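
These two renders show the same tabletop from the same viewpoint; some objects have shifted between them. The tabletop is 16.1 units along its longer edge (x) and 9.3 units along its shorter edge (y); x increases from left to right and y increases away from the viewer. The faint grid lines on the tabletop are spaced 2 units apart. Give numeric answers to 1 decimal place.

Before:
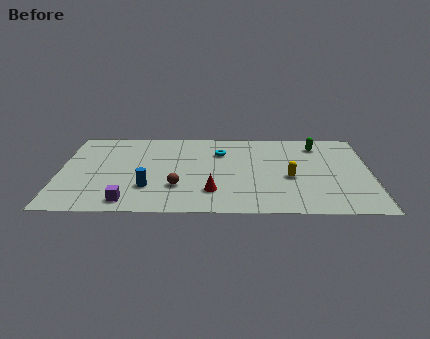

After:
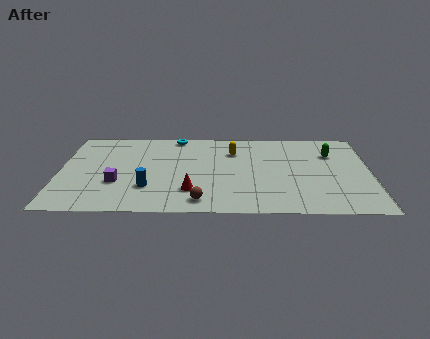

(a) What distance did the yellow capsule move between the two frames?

4.1

The yellow capsule moved from about (11.9, 3.9) to (9.0, 6.8), a distance of √(2.9² + 2.9²) ≈ 4.1.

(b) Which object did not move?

the blue cylinder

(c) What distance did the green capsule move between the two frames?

1.2

The green capsule moved from about (13.4, 7.6) to (14.1, 6.6), a distance of √(0.7² + 1.0²) ≈ 1.2.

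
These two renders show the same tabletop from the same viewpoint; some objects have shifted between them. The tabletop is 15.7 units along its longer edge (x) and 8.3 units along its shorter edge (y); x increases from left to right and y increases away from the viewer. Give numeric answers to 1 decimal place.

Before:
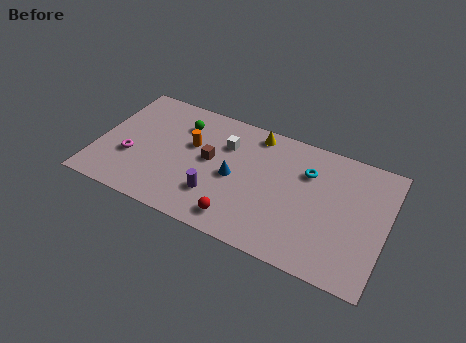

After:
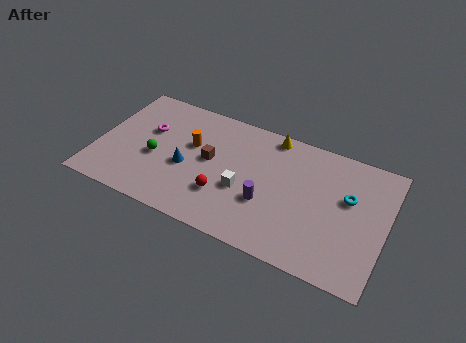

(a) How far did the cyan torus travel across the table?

2.4

The cyan torus was near (11.3, 5.9) before and (13.6, 5.1) after, so it travelled √(2.3² + 0.8²) ≈ 2.4 units.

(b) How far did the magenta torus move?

2.3

From (1.9, 3.0) to (2.6, 5.2), the magenta torus covered √(0.7² + 2.2²) ≈ 2.3 units.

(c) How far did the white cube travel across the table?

2.9

The white cube moved from about (6.8, 5.9) to (8.1, 3.3), a distance of √(1.3² + 2.6²) ≈ 2.9.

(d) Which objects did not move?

the orange cylinder and the brown cube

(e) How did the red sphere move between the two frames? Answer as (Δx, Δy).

(-1.0, 1.2)

From the two frames, the red sphere sits at roughly (8.1, 1.3) before and (7.1, 2.5) after.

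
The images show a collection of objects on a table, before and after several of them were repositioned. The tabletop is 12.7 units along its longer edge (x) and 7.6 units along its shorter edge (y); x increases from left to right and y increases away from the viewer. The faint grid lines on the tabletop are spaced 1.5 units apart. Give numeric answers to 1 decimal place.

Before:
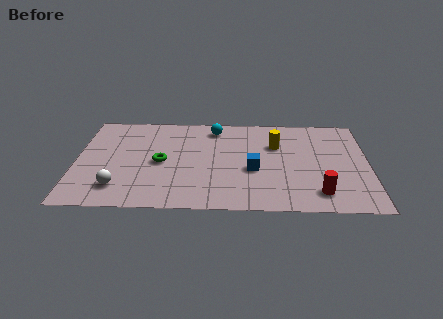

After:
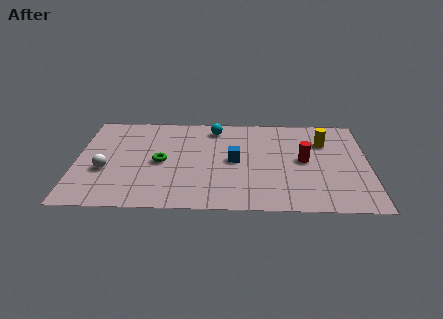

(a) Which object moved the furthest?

the red cylinder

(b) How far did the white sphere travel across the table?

1.4

The white sphere moved from about (1.9, 1.6) to (1.3, 2.9), a distance of √(0.6² + 1.3²) ≈ 1.4.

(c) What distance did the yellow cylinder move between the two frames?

2.1

From (8.7, 5.1) to (10.8, 5.4), the yellow cylinder covered √(2.1² + 0.3²) ≈ 2.1 units.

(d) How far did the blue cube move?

1.1

The blue cube was near (7.7, 3.1) before and (6.9, 3.8) after, so it travelled √(0.8² + 0.7²) ≈ 1.1 units.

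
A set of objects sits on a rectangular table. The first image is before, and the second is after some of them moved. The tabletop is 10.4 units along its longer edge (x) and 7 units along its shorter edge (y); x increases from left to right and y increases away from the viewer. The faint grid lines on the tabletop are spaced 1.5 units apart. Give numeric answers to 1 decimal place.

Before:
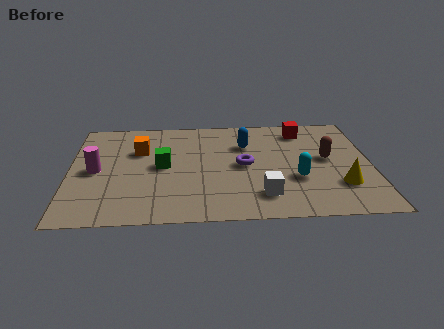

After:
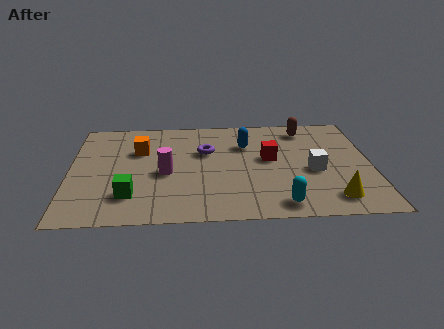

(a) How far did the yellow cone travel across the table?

0.9

The yellow cone moved from about (9.3, 2.0) to (9.0, 1.2), a distance of √(0.3² + 0.8²) ≈ 0.9.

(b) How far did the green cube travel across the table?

2.2

The green cube was near (3.2, 3.6) before and (2.1, 1.7) after, so it travelled √(1.1² + 1.9²) ≈ 2.2 units.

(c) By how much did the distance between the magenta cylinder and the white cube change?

-0.9

They were about 6.0 units apart before and 5.1 after — 0.9 units closer together.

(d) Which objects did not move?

the blue capsule and the orange cube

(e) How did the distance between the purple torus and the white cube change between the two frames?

+1.9

Before: roughly 2.1 units apart; after: 4.0. That's 1.9 units further apart.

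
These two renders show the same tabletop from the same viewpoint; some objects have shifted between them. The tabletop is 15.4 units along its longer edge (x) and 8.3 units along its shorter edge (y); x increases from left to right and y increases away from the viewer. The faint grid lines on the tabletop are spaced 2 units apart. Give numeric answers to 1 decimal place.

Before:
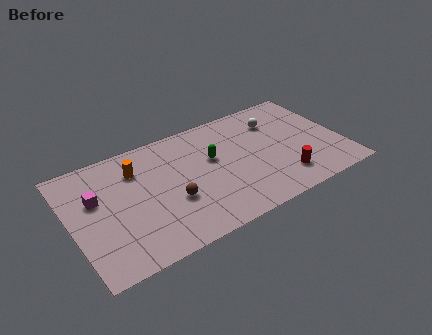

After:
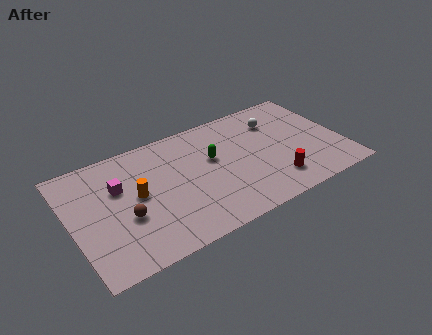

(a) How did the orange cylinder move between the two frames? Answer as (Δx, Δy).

(-0.2, -1.8)

The orange cylinder started near (3.9, 6.2) and ended near (3.7, 4.4).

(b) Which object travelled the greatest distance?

the brown sphere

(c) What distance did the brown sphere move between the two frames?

2.6

From (5.5, 3.1) to (2.9, 3.2), the brown sphere covered √(2.6² + 0.1²) ≈ 2.6 units.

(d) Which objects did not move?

the white sphere and the green capsule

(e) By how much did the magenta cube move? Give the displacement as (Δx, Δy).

(1.3, 0.2)

From the two frames, the magenta cube sits at roughly (1.5, 5.2) before and (2.8, 5.4) after.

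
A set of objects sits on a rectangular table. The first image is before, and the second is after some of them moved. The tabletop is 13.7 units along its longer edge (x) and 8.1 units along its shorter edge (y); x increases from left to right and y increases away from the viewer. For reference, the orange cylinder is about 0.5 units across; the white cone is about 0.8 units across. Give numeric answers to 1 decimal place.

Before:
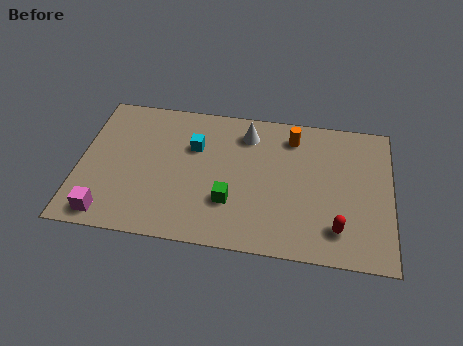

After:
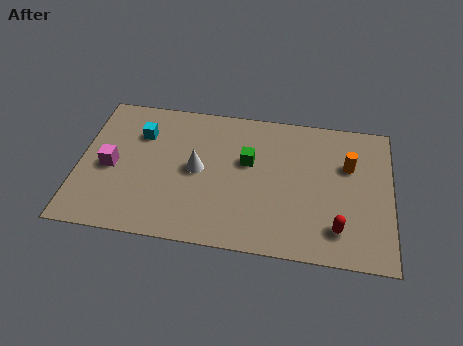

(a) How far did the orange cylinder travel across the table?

2.8

The orange cylinder moved from about (9.3, 6.6) to (11.8, 5.3), a distance of √(2.5² + 1.3²) ≈ 2.8.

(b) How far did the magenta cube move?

2.7

The magenta cube was near (1.4, 1.0) before and (1.4, 3.7) after, so it travelled √(0.0² + 2.7²) ≈ 2.7 units.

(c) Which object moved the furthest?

the white cone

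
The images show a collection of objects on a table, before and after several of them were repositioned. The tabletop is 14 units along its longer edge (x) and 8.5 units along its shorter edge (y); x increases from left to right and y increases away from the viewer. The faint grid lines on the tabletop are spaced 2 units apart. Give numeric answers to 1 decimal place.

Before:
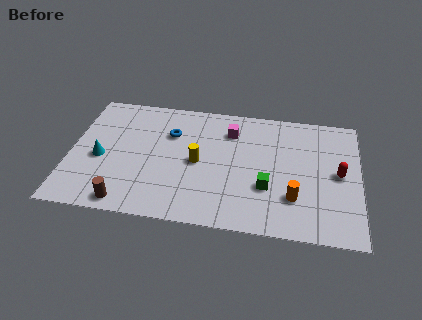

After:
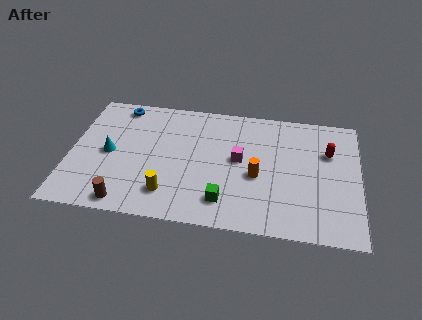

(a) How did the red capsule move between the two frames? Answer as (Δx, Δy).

(-0.5, 1.4)

The red capsule started near (13.0, 4.3) and ended near (12.5, 5.7).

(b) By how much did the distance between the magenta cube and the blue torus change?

+3.7

The distance was about 3.0 in the first image and 6.7 in the second, so they moved 3.7 units further apart.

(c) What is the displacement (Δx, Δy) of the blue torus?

(-2.6, 1.6)

The blue torus was at about (4.8, 5.9) and moved to about (2.2, 7.5).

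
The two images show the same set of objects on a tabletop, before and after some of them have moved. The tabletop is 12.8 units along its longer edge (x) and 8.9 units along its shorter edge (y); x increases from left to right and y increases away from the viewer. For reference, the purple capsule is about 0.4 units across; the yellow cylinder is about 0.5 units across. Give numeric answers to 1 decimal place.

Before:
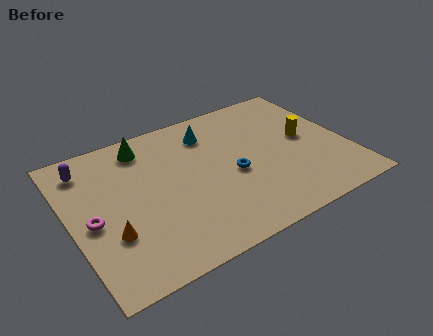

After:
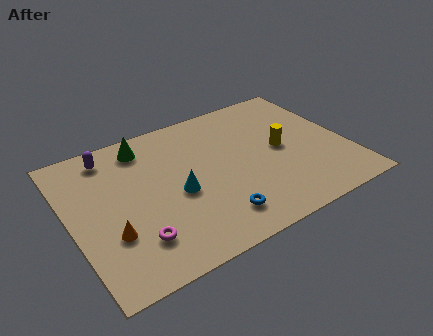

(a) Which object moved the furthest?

the cyan cone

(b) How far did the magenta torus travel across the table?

2.5

From (0.9, 4.0) to (2.6, 2.1), the magenta torus covered √(1.7² + 1.9²) ≈ 2.5 units.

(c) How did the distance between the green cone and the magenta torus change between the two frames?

+1.0

They were about 4.5 units apart before and 5.5 after — 1.0 units further apart.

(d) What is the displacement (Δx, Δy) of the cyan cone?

(-2.0, -3.1)

From the two frames, the cyan cone sits at roughly (6.8, 7.0) before and (4.8, 3.9) after.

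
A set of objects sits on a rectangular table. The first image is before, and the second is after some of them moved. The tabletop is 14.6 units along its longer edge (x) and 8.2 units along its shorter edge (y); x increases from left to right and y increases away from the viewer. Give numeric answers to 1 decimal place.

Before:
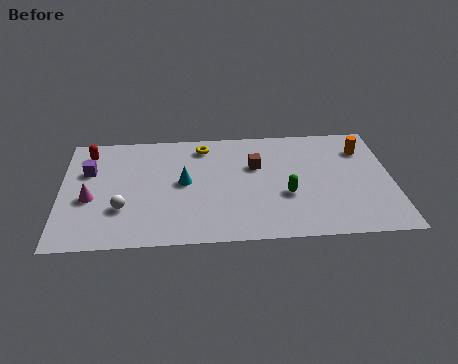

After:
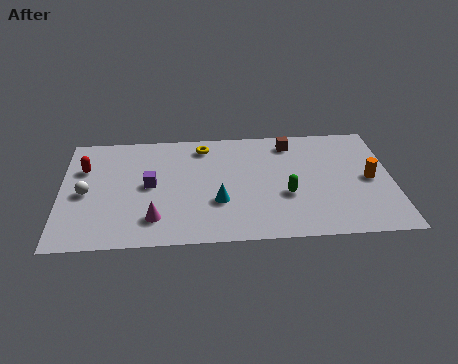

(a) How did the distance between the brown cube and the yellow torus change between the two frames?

+1.1

Before: roughly 2.8 units apart; after: 3.9. That's 1.1 units further apart.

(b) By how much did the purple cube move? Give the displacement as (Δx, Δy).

(2.7, -1.2)

The purple cube was at about (1.2, 5.4) and moved to about (3.9, 4.2).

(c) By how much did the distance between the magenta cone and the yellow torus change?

-0.5

Before: roughly 6.1 units apart; after: 5.6. That's 0.5 units closer together.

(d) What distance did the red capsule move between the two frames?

1.1

The red capsule moved from about (1.2, 6.7) to (1.0, 5.6), a distance of √(0.2² + 1.1²) ≈ 1.1.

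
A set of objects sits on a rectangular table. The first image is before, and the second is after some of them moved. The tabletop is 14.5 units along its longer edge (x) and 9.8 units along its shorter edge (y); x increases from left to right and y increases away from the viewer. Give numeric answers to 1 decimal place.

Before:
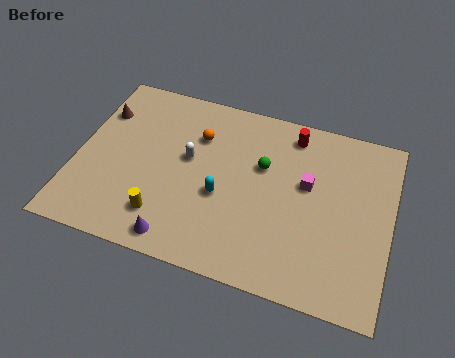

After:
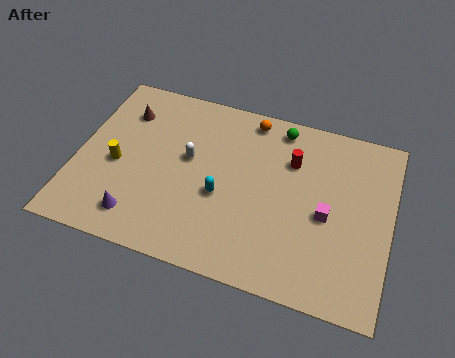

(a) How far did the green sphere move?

2.5

The green sphere moved from about (8.5, 6.2) to (9.1, 8.6), a distance of √(0.6² + 2.4²) ≈ 2.5.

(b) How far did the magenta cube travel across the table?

1.7

From (10.6, 5.8) to (11.6, 4.4), the magenta cube covered √(1.0² + 1.4²) ≈ 1.7 units.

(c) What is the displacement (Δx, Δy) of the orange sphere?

(2.3, 1.7)

The orange sphere was at about (5.4, 7.0) and moved to about (7.7, 8.7).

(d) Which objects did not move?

the white capsule and the cyan capsule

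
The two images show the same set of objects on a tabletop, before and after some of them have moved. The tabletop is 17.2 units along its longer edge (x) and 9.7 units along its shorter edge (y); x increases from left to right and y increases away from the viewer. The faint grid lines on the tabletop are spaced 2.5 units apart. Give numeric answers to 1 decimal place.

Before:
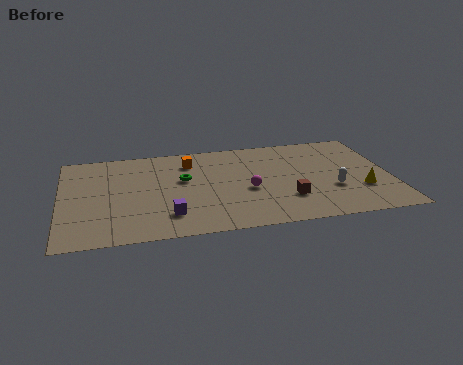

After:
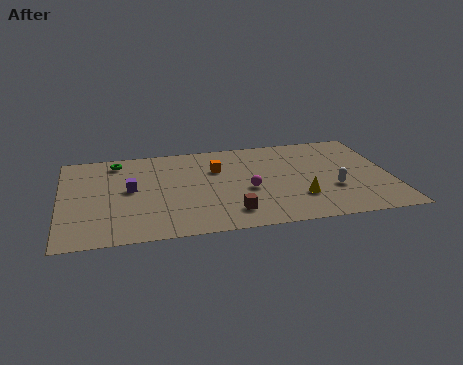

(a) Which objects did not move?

the white capsule and the magenta sphere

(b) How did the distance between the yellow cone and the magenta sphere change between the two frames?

-3.1

The distance was about 6.0 in the first image and 2.9 in the second, so they moved 3.1 units closer together.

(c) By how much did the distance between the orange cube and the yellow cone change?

-4.3

The distance was about 9.9 in the first image and 5.6 in the second, so they moved 4.3 units closer together.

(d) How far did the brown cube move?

3.1

The brown cube was near (11.7, 2.8) before and (8.7, 1.9) after, so it travelled √(3.0² + 0.9²) ≈ 3.1 units.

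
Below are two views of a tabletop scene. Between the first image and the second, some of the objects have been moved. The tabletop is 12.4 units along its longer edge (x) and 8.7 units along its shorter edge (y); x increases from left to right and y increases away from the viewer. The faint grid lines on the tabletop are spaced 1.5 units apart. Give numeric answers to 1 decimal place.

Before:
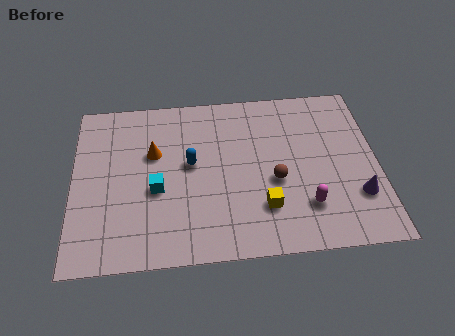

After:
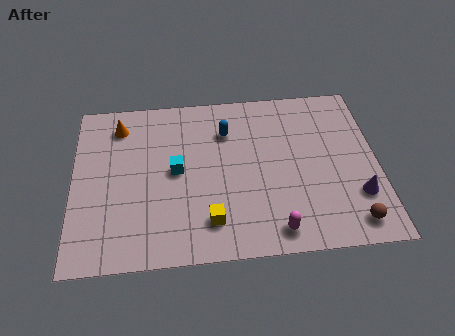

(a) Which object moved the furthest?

the brown sphere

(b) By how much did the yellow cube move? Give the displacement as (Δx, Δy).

(-2.2, -0.5)

The yellow cube started near (7.7, 2.3) and ended near (5.5, 1.8).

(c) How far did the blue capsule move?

2.2

The blue capsule moved from about (4.8, 4.8) to (6.3, 6.4), a distance of √(1.5² + 1.6²) ≈ 2.2.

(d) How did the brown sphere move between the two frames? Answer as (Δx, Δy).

(3.0, -2.4)

The brown sphere started near (8.2, 3.6) and ended near (11.2, 1.2).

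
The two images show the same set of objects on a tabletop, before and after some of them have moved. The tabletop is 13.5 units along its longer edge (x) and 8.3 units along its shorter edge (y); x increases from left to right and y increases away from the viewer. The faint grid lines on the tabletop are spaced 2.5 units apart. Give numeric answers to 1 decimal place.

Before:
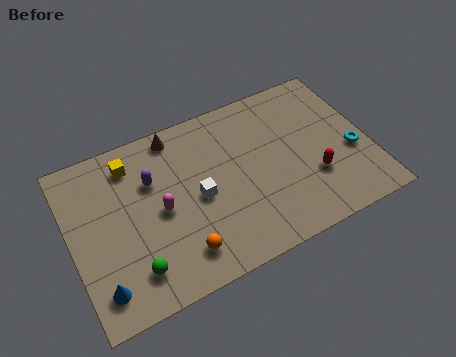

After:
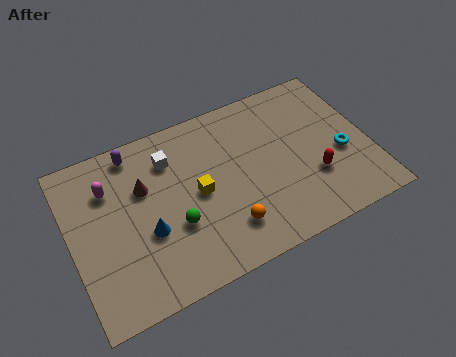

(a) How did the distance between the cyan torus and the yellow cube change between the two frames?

-3.8

Before: roughly 10.3 units apart; after: 6.5. That's 3.8 units closer together.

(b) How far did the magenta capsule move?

2.9

The magenta capsule moved from about (4.0, 4.0) to (1.9, 6.0), a distance of √(2.1² + 2.0²) ≈ 2.9.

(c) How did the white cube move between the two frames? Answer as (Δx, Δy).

(-1.0, 2.4)

The white cube started near (5.7, 3.9) and ended near (4.7, 6.3).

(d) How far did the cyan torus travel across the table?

0.5

The cyan torus was near (12.7, 3.3) before and (12.2, 3.4) after, so it travelled √(0.5² + 0.1²) ≈ 0.5 units.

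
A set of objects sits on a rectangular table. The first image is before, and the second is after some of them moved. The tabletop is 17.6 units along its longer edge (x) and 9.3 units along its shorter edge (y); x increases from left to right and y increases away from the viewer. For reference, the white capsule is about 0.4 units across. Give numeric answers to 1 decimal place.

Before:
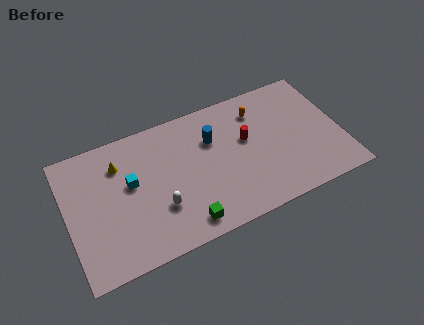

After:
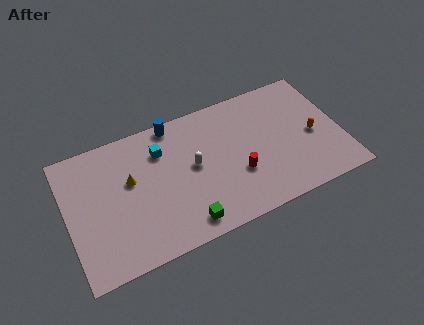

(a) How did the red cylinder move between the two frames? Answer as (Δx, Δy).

(-0.8, -2.2)

The red cylinder was at about (11.6, 5.5) and moved to about (10.8, 3.3).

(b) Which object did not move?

the green cube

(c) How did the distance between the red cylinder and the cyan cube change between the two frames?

-1.7

They were about 7.5 units apart before and 5.8 after — 1.7 units closer together.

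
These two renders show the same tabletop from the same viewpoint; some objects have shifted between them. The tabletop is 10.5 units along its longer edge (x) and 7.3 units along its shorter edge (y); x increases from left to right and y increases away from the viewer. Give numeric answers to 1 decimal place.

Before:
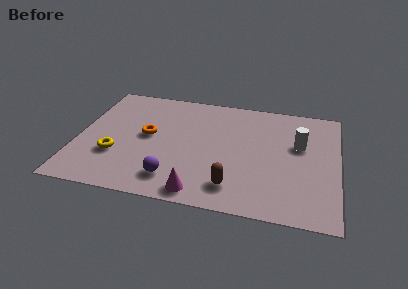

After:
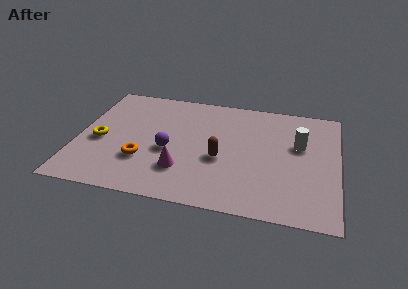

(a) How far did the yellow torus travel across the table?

1.1

The yellow torus moved from about (1.6, 2.4) to (0.9, 3.2), a distance of √(0.7² + 0.8²) ≈ 1.1.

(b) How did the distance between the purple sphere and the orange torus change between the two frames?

-1.5

They were about 2.8 units apart before and 1.3 after — 1.5 units closer together.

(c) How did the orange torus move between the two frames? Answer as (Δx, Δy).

(-0.1, -1.6)

The orange torus was at about (2.8, 3.9) and moved to about (2.7, 2.3).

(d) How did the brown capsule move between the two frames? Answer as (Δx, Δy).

(-0.6, 1.6)

The brown capsule was at about (6.4, 1.4) and moved to about (5.8, 3.0).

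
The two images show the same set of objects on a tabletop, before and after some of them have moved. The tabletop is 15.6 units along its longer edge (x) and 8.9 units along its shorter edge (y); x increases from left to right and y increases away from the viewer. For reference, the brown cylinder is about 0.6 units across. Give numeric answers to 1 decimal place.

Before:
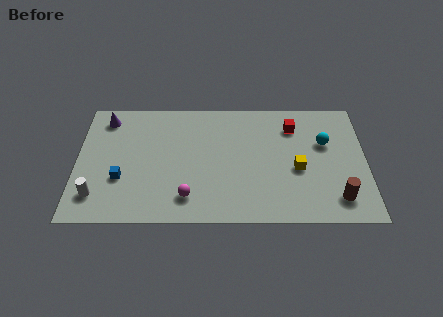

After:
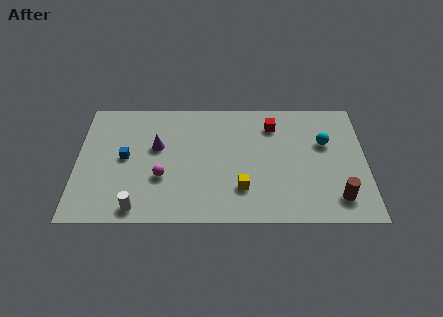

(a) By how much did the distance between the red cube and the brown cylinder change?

+0.6

Before: roughly 5.7 units apart; after: 6.3. That's 0.6 units further apart.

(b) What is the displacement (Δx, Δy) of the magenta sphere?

(-1.4, 1.4)

From the two frames, the magenta sphere sits at roughly (6.0, 1.8) before and (4.6, 3.2) after.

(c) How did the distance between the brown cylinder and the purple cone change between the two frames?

-3.4

They were about 13.8 units apart before and 10.4 after — 3.4 units closer together.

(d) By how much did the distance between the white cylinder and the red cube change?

-2.3

Before: roughly 11.7 units apart; after: 9.4. That's 2.3 units closer together.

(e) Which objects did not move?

the brown cylinder and the cyan sphere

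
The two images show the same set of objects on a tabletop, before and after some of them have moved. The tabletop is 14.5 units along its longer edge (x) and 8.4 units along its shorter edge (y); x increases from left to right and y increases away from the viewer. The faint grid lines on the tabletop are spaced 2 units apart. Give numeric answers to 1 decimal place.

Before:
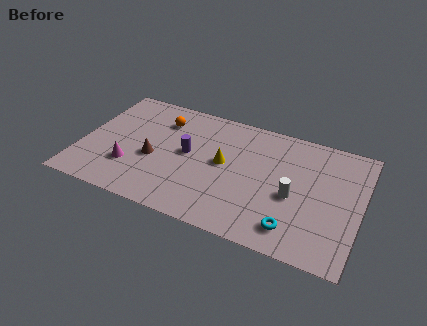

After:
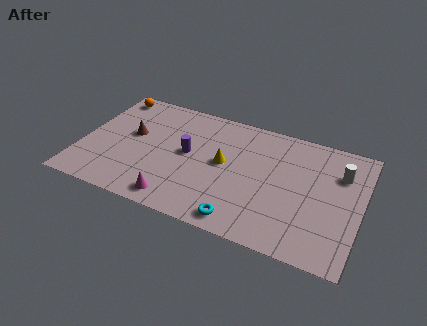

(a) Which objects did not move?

the yellow cone and the purple cylinder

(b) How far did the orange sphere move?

3.1

The orange sphere moved from about (3.9, 6.4) to (1.0, 7.4), a distance of √(2.9² + 1.0²) ≈ 3.1.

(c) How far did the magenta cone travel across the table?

3.0

The magenta cone moved from about (2.7, 2.5) to (5.3, 1.1), a distance of √(2.6² + 1.4²) ≈ 3.0.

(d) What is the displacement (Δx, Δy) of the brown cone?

(-1.3, 1.3)

From the two frames, the brown cone sits at roughly (3.8, 3.5) before and (2.5, 4.8) after.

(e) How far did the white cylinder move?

3.3

The white cylinder was near (11.1, 3.6) before and (13.3, 6.0) after, so it travelled √(2.2² + 2.4²) ≈ 3.3 units.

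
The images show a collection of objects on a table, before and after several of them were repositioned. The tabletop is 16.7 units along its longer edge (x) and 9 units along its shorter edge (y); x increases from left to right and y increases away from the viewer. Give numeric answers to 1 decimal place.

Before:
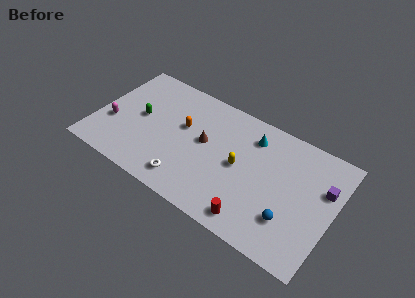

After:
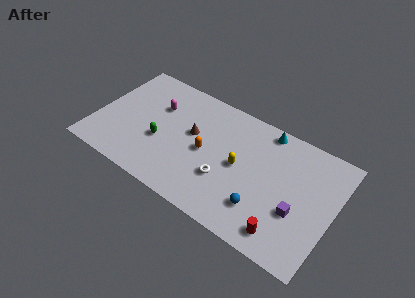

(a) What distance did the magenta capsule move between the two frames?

4.0

From (1.2, 3.3) to (4.0, 6.1), the magenta capsule covered √(2.8² + 2.8²) ≈ 4.0 units.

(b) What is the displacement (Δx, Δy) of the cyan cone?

(0.8, 1.0)

The cyan cone started near (10.7, 7.1) and ended near (11.5, 8.1).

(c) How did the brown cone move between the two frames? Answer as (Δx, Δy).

(-0.9, 0.2)

The brown cone was at about (7.6, 5.0) and moved to about (6.7, 5.2).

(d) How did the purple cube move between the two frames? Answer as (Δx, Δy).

(-1.5, -2.6)

The purple cube started near (15.9, 5.9) and ended near (14.4, 3.3).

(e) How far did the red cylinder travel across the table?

2.1

The red cylinder moved from about (11.7, 1.2) to (13.8, 1.4), a distance of √(2.1² + 0.2²) ≈ 2.1.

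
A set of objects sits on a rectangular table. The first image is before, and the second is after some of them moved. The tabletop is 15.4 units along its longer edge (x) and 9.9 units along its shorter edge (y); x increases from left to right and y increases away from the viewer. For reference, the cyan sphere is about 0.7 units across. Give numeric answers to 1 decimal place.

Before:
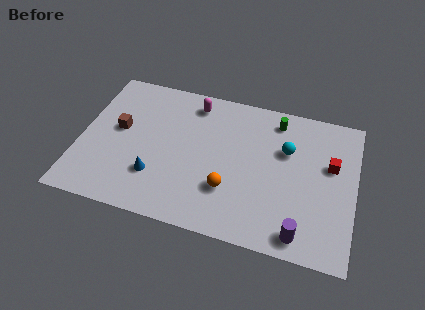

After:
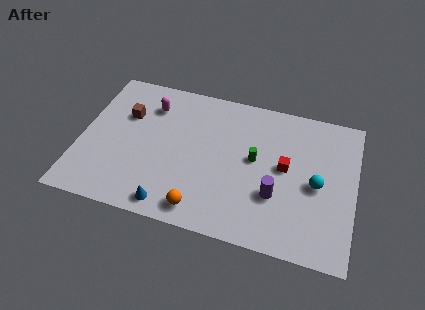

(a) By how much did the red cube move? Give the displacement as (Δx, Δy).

(-2.5, -0.8)

The red cube started near (14.0, 6.1) and ended near (11.5, 5.3).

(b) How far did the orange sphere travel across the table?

2.2

The orange sphere moved from about (8.5, 3.0) to (7.1, 1.3), a distance of √(1.4² + 1.7²) ≈ 2.2.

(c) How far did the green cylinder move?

3.2

The green cylinder was near (10.8, 8.4) before and (9.8, 5.4) after, so it travelled √(1.0² + 3.0²) ≈ 3.2 units.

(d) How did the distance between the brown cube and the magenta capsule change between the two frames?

-3.3

They were about 4.9 units apart before and 1.6 after — 3.3 units closer together.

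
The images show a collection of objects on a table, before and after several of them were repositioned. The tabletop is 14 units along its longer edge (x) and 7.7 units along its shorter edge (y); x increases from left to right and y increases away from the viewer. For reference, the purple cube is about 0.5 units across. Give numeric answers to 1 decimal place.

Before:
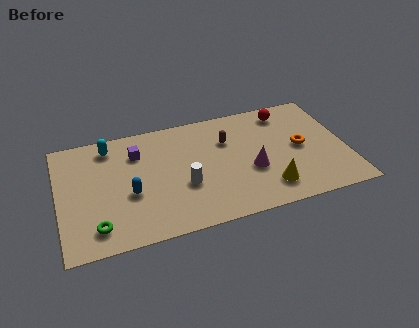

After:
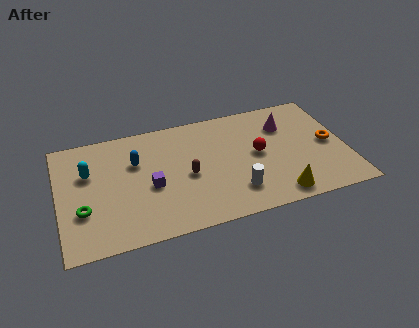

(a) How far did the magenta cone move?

3.2

The magenta cone moved from about (9.3, 3.0) to (11.2, 5.6), a distance of √(1.9² + 2.6²) ≈ 3.2.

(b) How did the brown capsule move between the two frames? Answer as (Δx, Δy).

(-2.1, -1.8)

The brown capsule started near (8.3, 5.3) and ended near (6.2, 3.5).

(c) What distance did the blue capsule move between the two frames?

2.0

The blue capsule moved from about (3.4, 3.1) to (3.8, 5.1), a distance of √(0.4² + 2.0²) ≈ 2.0.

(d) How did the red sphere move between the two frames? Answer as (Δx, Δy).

(-1.6, -2.5)

The red sphere started near (11.3, 6.5) and ended near (9.7, 4.0).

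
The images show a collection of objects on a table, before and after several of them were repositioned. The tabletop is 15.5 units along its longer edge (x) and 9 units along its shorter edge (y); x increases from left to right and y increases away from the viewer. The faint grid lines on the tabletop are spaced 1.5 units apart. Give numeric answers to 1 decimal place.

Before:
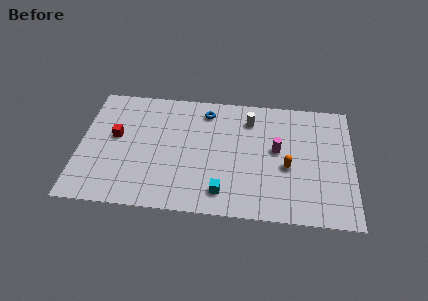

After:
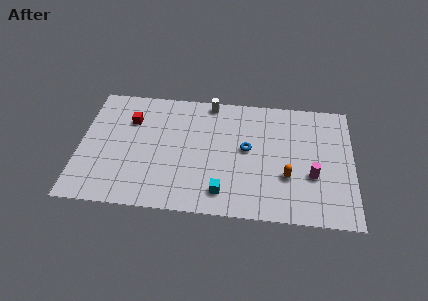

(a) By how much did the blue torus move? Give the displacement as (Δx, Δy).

(2.4, -2.6)

The blue torus started near (7.1, 7.5) and ended near (9.5, 4.9).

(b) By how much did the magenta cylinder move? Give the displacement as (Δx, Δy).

(2.0, -1.7)

From the two frames, the magenta cylinder sits at roughly (11.2, 5.0) before and (13.2, 3.3) after.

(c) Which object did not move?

the cyan cube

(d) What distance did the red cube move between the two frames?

1.5

The red cube was near (2.0, 5.1) before and (2.8, 6.4) after, so it travelled √(0.8² + 1.3²) ≈ 1.5 units.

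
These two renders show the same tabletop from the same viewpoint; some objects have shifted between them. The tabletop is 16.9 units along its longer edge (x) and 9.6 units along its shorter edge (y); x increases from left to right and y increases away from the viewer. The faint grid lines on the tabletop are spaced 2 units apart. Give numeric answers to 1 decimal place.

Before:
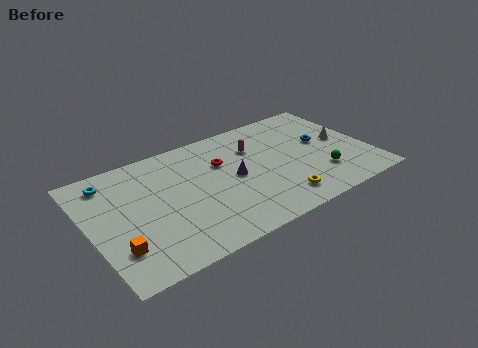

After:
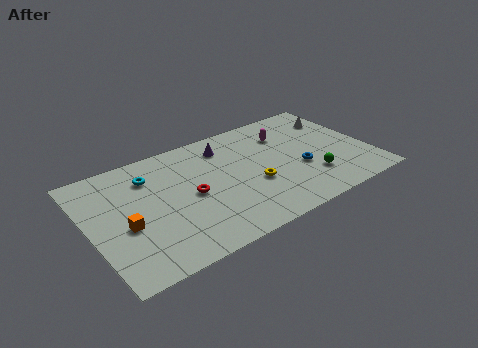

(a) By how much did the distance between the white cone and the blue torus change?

+3.3

They were about 1.3 units apart before and 4.6 after — 3.3 units further apart.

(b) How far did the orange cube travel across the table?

1.7

From (1.3, 2.5) to (2.0, 4.0), the orange cube covered √(0.7² + 1.5²) ≈ 1.7 units.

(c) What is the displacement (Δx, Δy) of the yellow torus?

(-1.2, 2.0)

The yellow torus was at about (10.9, 1.7) and moved to about (9.7, 3.7).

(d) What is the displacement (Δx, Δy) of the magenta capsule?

(2.0, 0.3)

The magenta capsule started near (10.3, 6.8) and ended near (12.3, 7.1).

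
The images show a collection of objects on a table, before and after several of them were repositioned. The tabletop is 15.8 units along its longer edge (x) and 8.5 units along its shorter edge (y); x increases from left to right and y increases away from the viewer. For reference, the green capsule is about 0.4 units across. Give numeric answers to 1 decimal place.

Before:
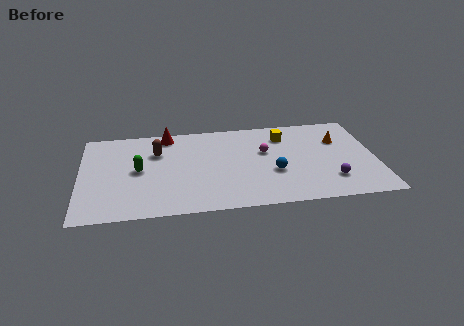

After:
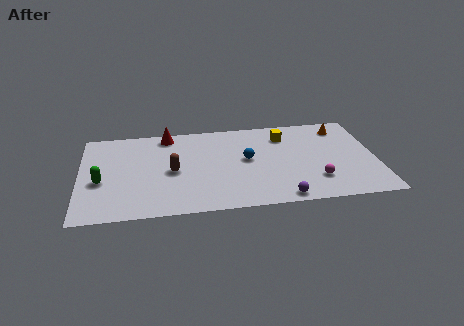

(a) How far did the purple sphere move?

3.0

The purple sphere was near (13.3, 2.1) before and (10.6, 0.8) after, so it travelled √(2.7² + 1.3²) ≈ 3.0 units.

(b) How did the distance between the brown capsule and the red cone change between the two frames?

+1.8

Before: roughly 1.7 units apart; after: 3.5. That's 1.8 units further apart.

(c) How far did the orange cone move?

1.2

The orange cone moved from about (13.9, 5.8) to (14.1, 7.0), a distance of √(0.2² + 1.2²) ≈ 1.2.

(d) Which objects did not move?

the red cone and the yellow cube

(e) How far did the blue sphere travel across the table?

2.0

From (10.3, 3.2) to (8.9, 4.6), the blue sphere covered √(1.4² + 1.4²) ≈ 2.0 units.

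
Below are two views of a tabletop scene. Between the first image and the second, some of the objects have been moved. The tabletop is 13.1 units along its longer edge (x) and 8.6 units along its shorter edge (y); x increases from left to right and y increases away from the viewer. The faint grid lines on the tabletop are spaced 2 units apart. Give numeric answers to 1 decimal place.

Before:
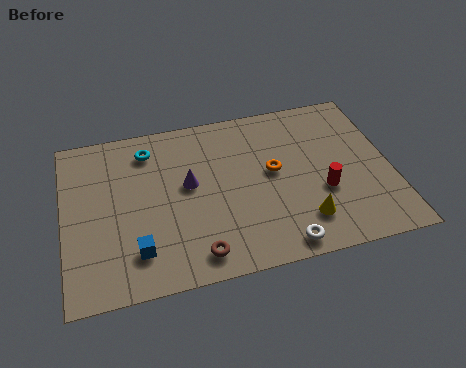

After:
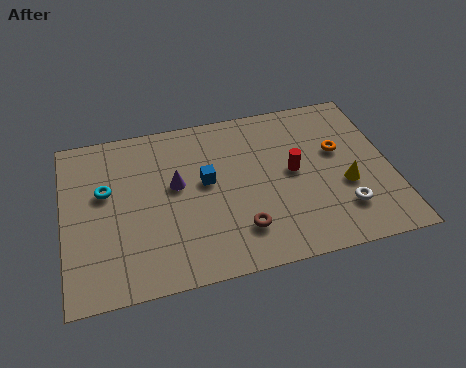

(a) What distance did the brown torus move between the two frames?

2.0

The brown torus was near (5.1, 1.2) before and (6.9, 2.0) after, so it travelled √(1.8² + 0.8²) ≈ 2.0 units.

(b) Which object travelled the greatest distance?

the blue cube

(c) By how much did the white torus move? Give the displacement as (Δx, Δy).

(2.6, 1.2)

From the two frames, the white torus sits at roughly (8.4, 0.9) before and (11.0, 2.1) after.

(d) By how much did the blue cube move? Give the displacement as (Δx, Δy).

(2.9, 2.9)

From the two frames, the blue cube sits at roughly (2.8, 1.9) before and (5.7, 4.8) after.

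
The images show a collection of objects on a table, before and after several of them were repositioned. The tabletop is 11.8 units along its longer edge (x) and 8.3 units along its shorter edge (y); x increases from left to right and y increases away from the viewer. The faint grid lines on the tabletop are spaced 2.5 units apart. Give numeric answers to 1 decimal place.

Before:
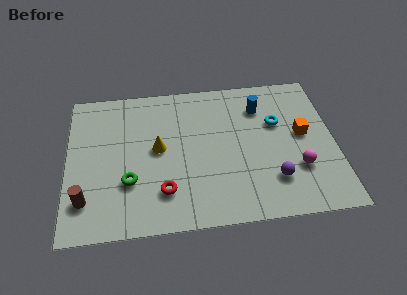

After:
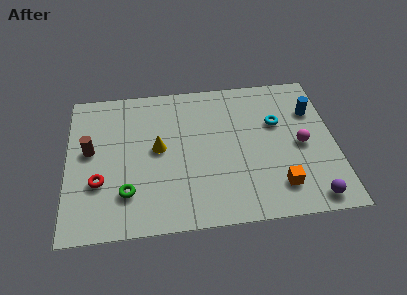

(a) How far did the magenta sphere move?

1.3

From (10.1, 2.6) to (10.3, 3.9), the magenta sphere covered √(0.2² + 1.3²) ≈ 1.3 units.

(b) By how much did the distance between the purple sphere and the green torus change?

+1.8

They were about 6.3 units apart before and 8.1 after — 1.8 units further apart.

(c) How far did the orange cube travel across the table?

3.0

From (10.4, 4.5) to (9.2, 1.7), the orange cube covered √(1.2² + 2.8²) ≈ 3.0 units.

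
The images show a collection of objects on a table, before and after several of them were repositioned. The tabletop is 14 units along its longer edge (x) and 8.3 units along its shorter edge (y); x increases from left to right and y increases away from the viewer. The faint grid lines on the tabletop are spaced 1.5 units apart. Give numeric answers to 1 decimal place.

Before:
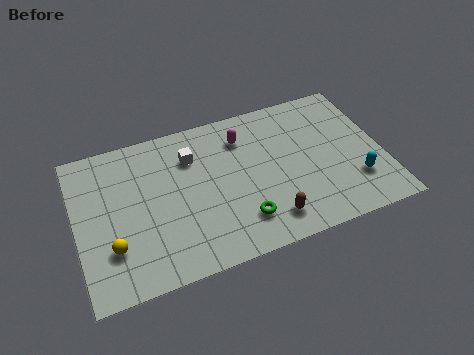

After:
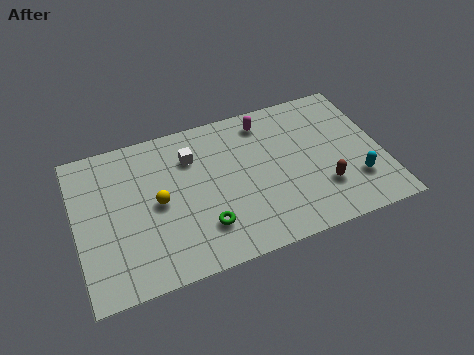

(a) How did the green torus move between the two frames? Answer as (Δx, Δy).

(-1.7, 0.2)

From the two frames, the green torus sits at roughly (7.3, 1.9) before and (5.6, 2.1) after.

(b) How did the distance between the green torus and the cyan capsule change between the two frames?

+1.7

They were about 5.3 units apart before and 7.0 after — 1.7 units further apart.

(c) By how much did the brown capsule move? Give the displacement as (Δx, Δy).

(2.6, 0.9)

The brown capsule was at about (8.5, 1.5) and moved to about (11.1, 2.4).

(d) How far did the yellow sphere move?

2.8

The yellow sphere was near (1.5, 2.4) before and (3.7, 4.1) after, so it travelled √(2.2² + 1.7²) ≈ 2.8 units.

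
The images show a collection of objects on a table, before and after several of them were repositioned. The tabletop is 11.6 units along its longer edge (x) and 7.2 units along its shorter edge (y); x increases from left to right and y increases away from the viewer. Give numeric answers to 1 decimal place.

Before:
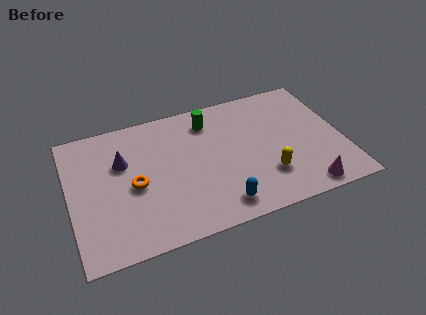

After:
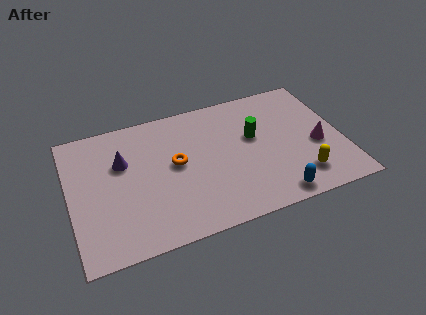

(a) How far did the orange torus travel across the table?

1.9

The orange torus was near (2.7, 3.3) before and (4.5, 3.9) after, so it travelled √(1.8² + 0.6²) ≈ 1.9 units.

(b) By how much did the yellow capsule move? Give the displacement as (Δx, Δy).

(1.4, -0.5)

The yellow capsule started near (8.2, 2.0) and ended near (9.6, 1.5).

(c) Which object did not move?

the purple cone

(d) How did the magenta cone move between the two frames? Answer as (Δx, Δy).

(0.8, 2.2)

The magenta cone started near (9.7, 0.8) and ended near (10.5, 3.0).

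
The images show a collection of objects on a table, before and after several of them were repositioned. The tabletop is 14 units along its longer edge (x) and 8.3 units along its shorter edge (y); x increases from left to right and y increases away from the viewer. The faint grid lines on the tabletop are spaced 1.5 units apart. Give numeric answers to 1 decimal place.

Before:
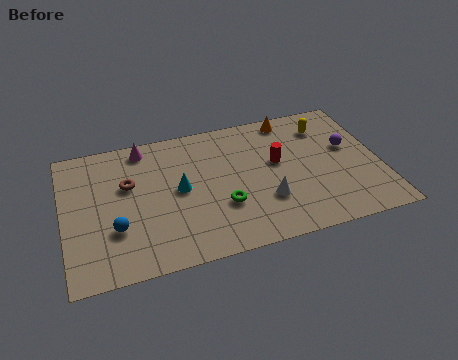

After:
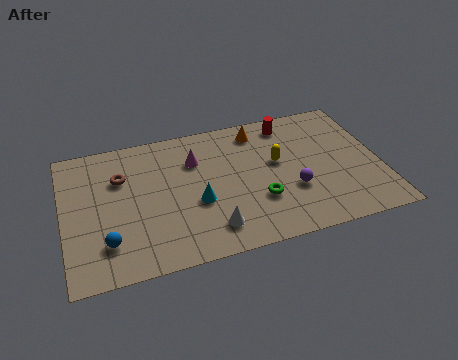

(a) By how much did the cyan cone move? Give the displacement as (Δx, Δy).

(0.7, -1.0)

The cyan cone started near (5.1, 4.3) and ended near (5.8, 3.3).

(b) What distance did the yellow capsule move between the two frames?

2.9

The yellow capsule moved from about (11.8, 6.5) to (9.5, 4.8), a distance of √(2.3² + 1.7²) ≈ 2.9.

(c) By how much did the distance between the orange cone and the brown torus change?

-1.4

The distance was about 7.7 in the first image and 6.3 in the second, so they moved 1.4 units closer together.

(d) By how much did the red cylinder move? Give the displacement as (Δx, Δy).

(0.7, 2.3)

The red cylinder was at about (9.5, 4.8) and moved to about (10.2, 7.1).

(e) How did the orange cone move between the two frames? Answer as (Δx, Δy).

(-1.5, -0.4)

From the two frames, the orange cone sits at roughly (10.3, 7.4) before and (8.8, 7.0) after.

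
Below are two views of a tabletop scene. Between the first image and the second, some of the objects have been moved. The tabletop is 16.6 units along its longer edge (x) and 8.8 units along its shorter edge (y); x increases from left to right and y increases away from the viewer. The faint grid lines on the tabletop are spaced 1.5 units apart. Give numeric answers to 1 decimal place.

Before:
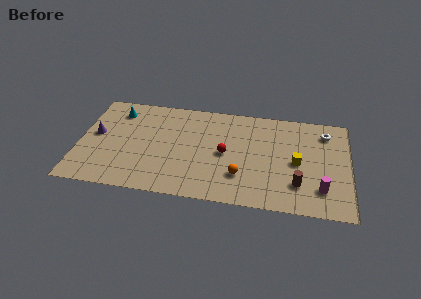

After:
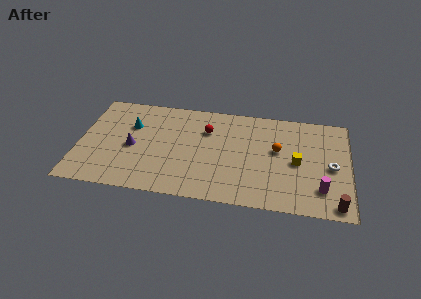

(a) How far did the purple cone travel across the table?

2.4

From (1.0, 4.8) to (3.3, 4.0), the purple cone covered √(2.3² + 0.8²) ≈ 2.4 units.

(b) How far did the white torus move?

3.0

The white torus was near (15.1, 7.1) before and (15.5, 4.1) after, so it travelled √(0.4² + 3.0²) ≈ 3.0 units.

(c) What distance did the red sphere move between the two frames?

2.2

From (9.0, 4.3) to (7.8, 6.2), the red sphere covered √(1.2² + 1.9²) ≈ 2.2 units.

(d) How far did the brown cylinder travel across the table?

2.7

The brown cylinder moved from about (13.5, 2.3) to (15.8, 0.9), a distance of √(2.3² + 1.4²) ≈ 2.7.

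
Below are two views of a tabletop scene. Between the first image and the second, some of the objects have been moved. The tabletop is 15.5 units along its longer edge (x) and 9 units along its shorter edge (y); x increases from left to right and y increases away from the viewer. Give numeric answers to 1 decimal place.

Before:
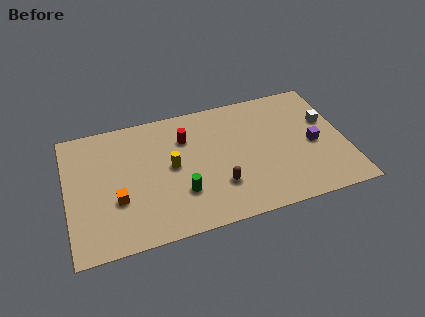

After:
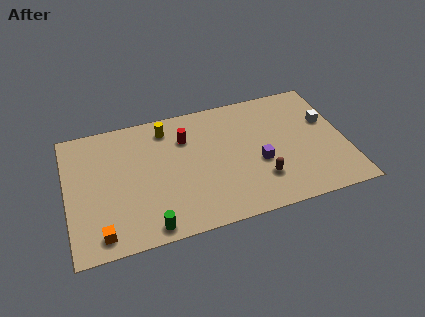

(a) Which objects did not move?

the white cube and the red cylinder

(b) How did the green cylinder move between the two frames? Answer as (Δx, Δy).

(-1.9, -1.8)

The green cylinder started near (6.2, 2.7) and ended near (4.3, 0.9).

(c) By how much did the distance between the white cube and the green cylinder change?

+2.4

Before: roughly 8.9 units apart; after: 11.3. That's 2.4 units further apart.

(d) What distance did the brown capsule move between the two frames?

2.3

The brown capsule moved from about (8.3, 2.6) to (10.6, 2.4), a distance of √(2.3² + 0.2²) ≈ 2.3.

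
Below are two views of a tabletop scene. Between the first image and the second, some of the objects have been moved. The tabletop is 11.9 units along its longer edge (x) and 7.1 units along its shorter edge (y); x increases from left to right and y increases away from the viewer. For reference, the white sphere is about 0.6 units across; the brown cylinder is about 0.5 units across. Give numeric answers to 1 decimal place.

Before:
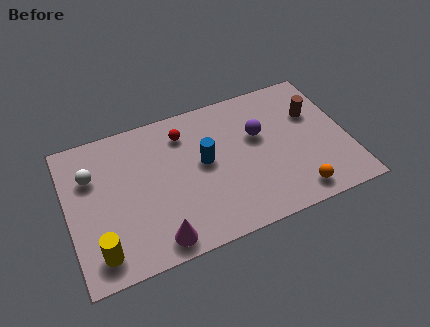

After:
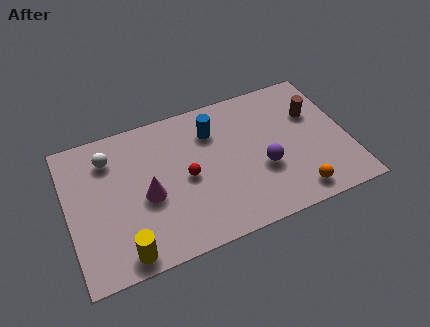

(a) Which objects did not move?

the orange sphere and the brown cylinder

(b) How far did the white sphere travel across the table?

1.0

The white sphere moved from about (1.1, 4.9) to (1.9, 5.5), a distance of √(0.8² + 0.6²) ≈ 1.0.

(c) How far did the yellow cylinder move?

1.1

From (1.1, 1.2) to (2.1, 0.8), the yellow cylinder covered √(1.0² + 0.4²) ≈ 1.1 units.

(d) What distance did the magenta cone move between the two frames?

2.2

From (3.5, 0.9) to (3.3, 3.1), the magenta cone covered √(0.2² + 2.2²) ≈ 2.2 units.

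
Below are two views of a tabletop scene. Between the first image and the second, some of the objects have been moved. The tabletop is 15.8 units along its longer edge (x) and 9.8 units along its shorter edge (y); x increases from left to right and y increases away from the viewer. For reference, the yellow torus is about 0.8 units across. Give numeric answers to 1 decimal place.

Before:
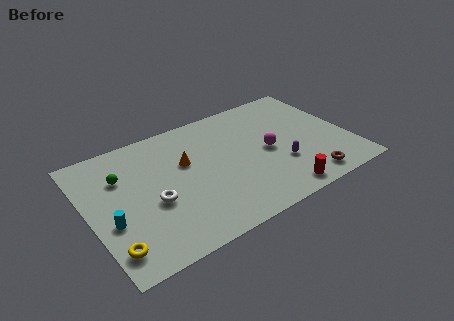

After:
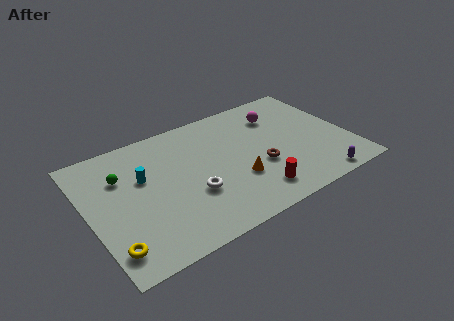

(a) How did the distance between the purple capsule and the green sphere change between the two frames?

+2.7

They were about 9.9 units apart before and 12.6 after — 2.7 units further apart.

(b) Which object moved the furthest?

the orange cone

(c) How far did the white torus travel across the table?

2.4

The white torus moved from about (3.7, 4.0) to (6.0, 3.5), a distance of √(2.3² + 0.5²) ≈ 2.4.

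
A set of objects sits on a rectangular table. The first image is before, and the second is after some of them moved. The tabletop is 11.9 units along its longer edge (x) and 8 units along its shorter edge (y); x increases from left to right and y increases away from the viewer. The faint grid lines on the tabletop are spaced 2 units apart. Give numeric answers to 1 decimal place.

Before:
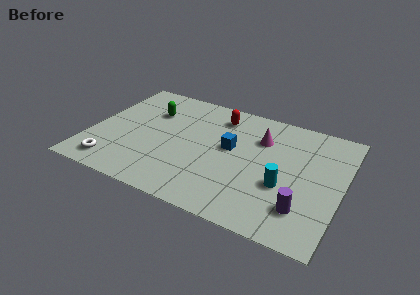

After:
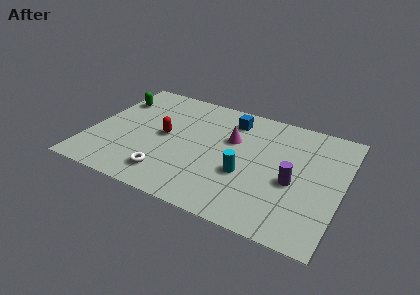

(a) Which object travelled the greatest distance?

the red capsule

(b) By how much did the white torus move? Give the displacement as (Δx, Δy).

(2.6, 0.3)

From the two frames, the white torus sits at roughly (1.4, 1.2) before and (4.0, 1.5) after.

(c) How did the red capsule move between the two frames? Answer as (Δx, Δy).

(-2.3, -2.4)

The red capsule was at about (5.8, 6.5) and moved to about (3.5, 4.1).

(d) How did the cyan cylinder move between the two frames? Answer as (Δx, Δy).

(-1.8, 0.0)

From the two frames, the cyan cylinder sits at roughly (9.3, 3.0) before and (7.5, 3.0) after.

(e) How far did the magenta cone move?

1.4

From (7.9, 5.7) to (6.6, 5.1), the magenta cone covered √(1.3² + 0.6²) ≈ 1.4 units.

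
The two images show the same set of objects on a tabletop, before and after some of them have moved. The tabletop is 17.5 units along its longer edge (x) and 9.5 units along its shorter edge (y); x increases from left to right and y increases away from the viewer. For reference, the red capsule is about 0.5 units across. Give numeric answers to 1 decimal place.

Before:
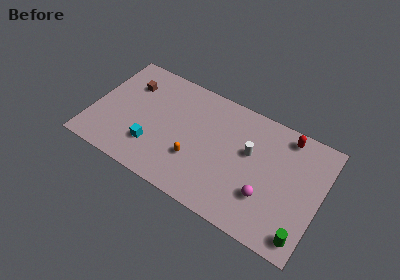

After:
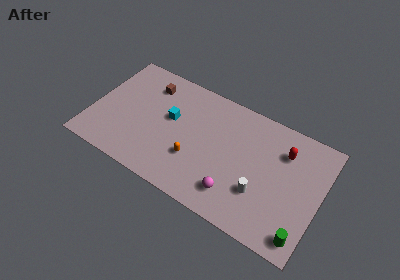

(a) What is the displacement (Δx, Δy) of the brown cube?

(1.4, 0.6)

From the two frames, the brown cube sits at roughly (2.5, 6.9) before and (3.9, 7.5) after.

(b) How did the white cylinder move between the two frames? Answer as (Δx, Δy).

(1.2, -2.7)

The white cylinder was at about (12.0, 5.7) and moved to about (13.2, 3.0).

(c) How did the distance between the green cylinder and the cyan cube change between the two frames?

-0.3

Before: roughly 11.8 units apart; after: 11.5. That's 0.3 units closer together.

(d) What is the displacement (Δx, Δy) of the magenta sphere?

(-2.2, -0.9)

The magenta sphere was at about (13.6, 2.9) and moved to about (11.4, 2.0).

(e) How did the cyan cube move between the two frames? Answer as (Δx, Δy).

(1.0, 2.9)

The cyan cube was at about (4.9, 2.6) and moved to about (5.9, 5.5).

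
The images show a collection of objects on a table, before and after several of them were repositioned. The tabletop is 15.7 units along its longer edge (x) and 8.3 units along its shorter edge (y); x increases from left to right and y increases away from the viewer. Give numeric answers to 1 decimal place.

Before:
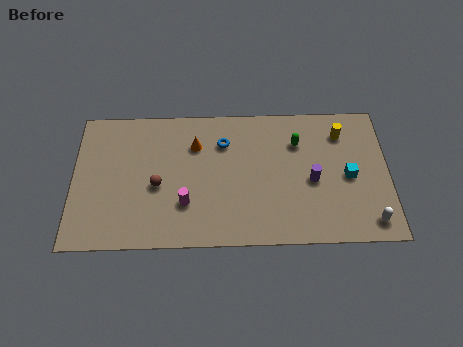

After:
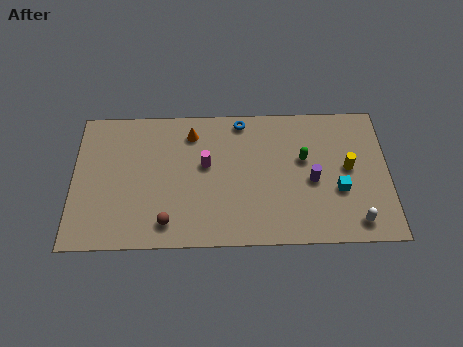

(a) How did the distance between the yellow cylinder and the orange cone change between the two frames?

+0.8

The distance was about 7.3 in the first image and 8.1 in the second, so they moved 0.8 units further apart.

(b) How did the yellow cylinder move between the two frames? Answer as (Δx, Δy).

(0.3, -2.1)

The yellow cylinder was at about (13.4, 6.5) and moved to about (13.7, 4.4).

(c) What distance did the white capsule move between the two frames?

0.7

The white capsule moved from about (14.7, 1.2) to (14.0, 1.2), a distance of √(0.7² + 0.0²) ≈ 0.7.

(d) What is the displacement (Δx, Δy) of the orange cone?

(-0.2, 0.7)

The orange cone was at about (6.1, 6.0) and moved to about (5.9, 6.7).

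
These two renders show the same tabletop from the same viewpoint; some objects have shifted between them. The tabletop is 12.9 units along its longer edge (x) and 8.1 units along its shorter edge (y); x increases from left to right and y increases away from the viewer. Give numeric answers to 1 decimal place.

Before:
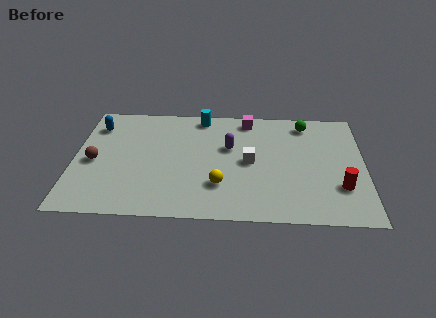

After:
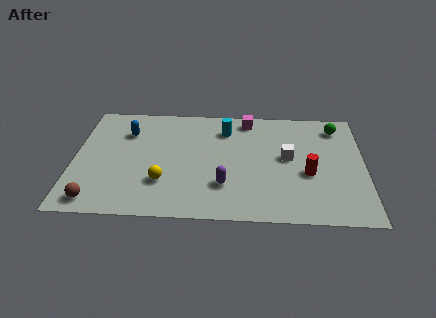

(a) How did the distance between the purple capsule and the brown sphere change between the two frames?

-0.4

Before: roughly 6.1 units apart; after: 5.7. That's 0.4 units closer together.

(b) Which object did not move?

the magenta cube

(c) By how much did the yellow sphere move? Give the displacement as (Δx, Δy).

(-2.5, 0.1)

The yellow sphere started near (6.5, 2.3) and ended near (4.0, 2.4).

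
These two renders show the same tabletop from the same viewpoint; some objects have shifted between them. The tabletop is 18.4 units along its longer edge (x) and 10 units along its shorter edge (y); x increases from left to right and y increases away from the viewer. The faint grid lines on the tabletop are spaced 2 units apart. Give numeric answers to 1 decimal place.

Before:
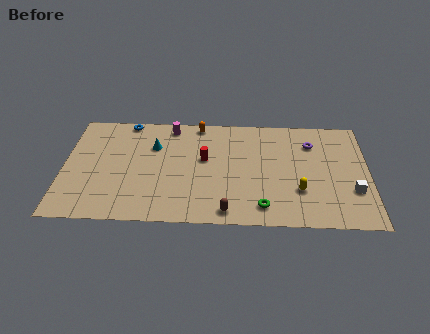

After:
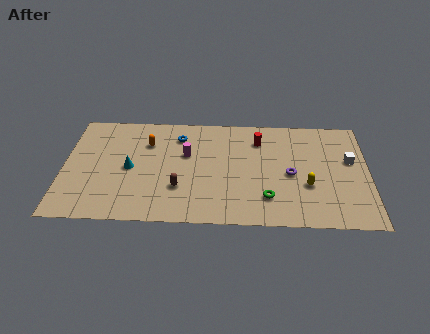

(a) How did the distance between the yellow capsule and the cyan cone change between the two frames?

+1.2

Before: roughly 9.6 units apart; after: 10.8. That's 1.2 units further apart.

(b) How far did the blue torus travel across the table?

3.5

The blue torus moved from about (3.7, 9.2) to (6.9, 7.9), a distance of √(3.2² + 1.3²) ≈ 3.5.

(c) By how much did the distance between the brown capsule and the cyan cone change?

-3.9

The distance was about 7.3 in the first image and 3.4 in the second, so they moved 3.9 units closer together.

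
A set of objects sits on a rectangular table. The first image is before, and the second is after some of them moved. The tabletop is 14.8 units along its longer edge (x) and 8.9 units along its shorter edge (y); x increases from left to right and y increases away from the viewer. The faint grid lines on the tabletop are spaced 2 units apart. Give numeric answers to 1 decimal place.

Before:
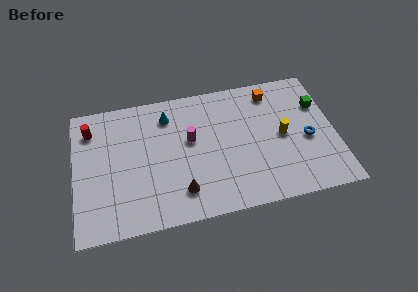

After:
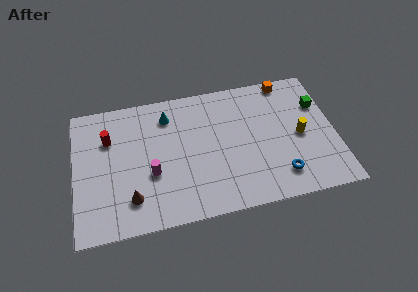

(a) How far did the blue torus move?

2.7

The blue torus was near (13.2, 3.9) before and (11.5, 1.8) after, so it travelled √(1.7² + 2.1²) ≈ 2.7 units.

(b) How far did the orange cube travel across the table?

1.1

The orange cube moved from about (11.4, 7.5) to (12.3, 8.1), a distance of √(0.9² + 0.6²) ≈ 1.1.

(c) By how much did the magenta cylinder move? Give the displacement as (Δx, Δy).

(-2.3, -1.8)

The magenta cylinder started near (6.6, 5.2) and ended near (4.3, 3.4).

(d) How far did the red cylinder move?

1.3

From (1.0, 7.0) to (2.0, 6.2), the red cylinder covered √(1.0² + 0.8²) ≈ 1.3 units.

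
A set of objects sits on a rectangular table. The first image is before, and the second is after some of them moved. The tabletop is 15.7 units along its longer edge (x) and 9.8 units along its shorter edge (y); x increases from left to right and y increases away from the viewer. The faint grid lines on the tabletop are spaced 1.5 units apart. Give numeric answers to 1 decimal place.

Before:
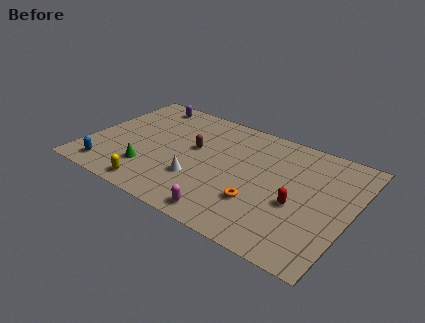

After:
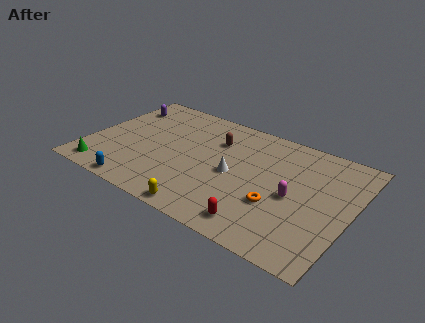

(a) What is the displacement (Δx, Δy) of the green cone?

(-2.6, -1.3)

From the two frames, the green cone sits at roughly (4.0, 2.5) before and (1.4, 1.2) after.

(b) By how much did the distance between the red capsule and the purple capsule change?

+0.4

They were about 11.1 units apart before and 11.5 after — 0.4 units further apart.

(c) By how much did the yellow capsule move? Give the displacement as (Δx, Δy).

(3.2, -0.3)

From the two frames, the yellow capsule sits at roughly (4.6, 1.1) before and (7.8, 0.8) after.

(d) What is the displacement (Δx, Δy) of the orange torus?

(1.0, 0.4)

From the two frames, the orange torus sits at roughly (10.6, 3.0) before and (11.6, 3.4) after.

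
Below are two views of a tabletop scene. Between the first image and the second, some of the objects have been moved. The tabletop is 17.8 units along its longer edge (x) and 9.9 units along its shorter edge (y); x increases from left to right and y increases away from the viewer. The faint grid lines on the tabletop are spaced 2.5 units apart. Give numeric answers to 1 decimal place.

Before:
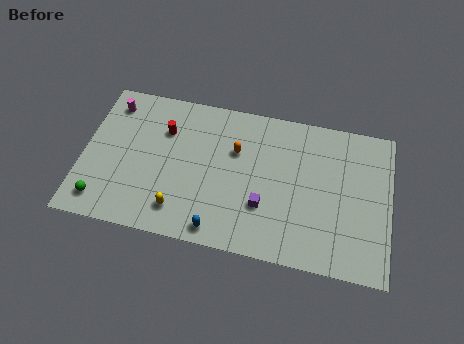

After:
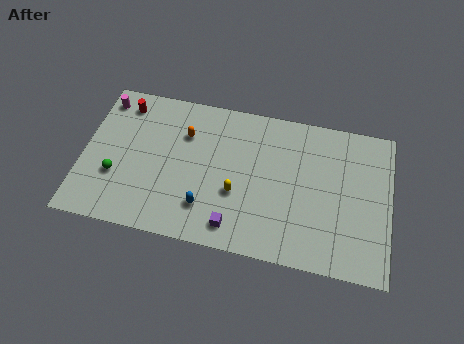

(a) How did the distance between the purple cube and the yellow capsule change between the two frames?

-2.8

They were about 5.0 units apart before and 2.2 after — 2.8 units closer together.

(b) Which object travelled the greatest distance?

the yellow capsule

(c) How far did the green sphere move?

1.9

The green sphere moved from about (1.3, 1.6) to (2.0, 3.4), a distance of √(0.7² + 1.8²) ≈ 1.9.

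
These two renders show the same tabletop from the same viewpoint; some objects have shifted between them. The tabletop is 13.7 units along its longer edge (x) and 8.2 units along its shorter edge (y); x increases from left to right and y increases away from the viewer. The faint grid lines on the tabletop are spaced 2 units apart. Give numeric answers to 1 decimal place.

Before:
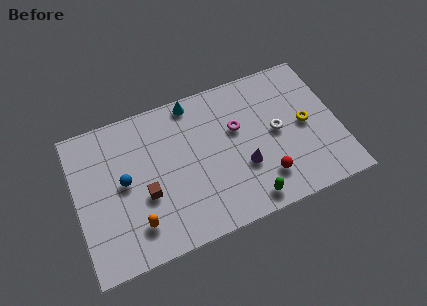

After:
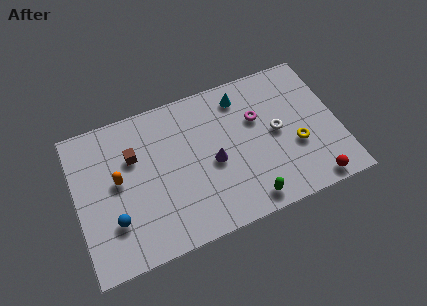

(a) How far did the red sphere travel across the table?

2.6

From (9.6, 1.9) to (12.0, 0.8), the red sphere covered √(2.4² + 1.1²) ≈ 2.6 units.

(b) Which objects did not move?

the green capsule and the white torus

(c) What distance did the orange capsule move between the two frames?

2.8

From (2.9, 1.8) to (2.2, 4.5), the orange capsule covered √(0.7² + 2.7²) ≈ 2.8 units.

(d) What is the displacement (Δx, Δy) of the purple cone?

(-1.5, 0.8)

From the two frames, the purple cone sits at roughly (8.6, 2.9) before and (7.1, 3.7) after.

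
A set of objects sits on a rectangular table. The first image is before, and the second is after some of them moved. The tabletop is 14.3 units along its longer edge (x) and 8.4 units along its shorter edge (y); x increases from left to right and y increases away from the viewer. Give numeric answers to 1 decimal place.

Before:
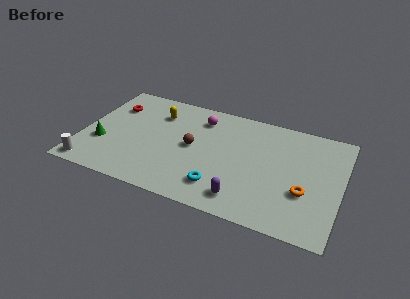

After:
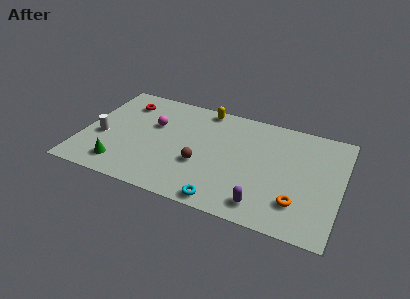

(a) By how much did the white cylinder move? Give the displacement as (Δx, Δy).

(0.3, 2.5)

The white cylinder started near (0.8, 0.9) and ended near (1.1, 3.4).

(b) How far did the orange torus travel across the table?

0.9

The orange torus moved from about (12.4, 3.0) to (12.1, 2.1), a distance of √(0.3² + 0.9²) ≈ 0.9.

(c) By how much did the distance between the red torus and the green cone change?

+1.9

They were about 3.2 units apart before and 5.1 after — 1.9 units further apart.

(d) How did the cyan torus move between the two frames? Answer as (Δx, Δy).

(0.3, -1.0)

From the two frames, the cyan torus sits at roughly (7.9, 1.8) before and (8.2, 0.8) after.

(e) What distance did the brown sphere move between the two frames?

1.3

From (6.1, 4.3) to (6.7, 3.1), the brown sphere covered √(0.6² + 1.2²) ≈ 1.3 units.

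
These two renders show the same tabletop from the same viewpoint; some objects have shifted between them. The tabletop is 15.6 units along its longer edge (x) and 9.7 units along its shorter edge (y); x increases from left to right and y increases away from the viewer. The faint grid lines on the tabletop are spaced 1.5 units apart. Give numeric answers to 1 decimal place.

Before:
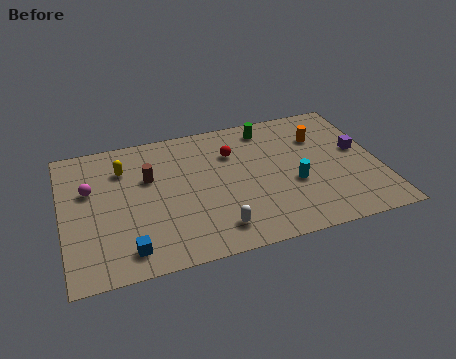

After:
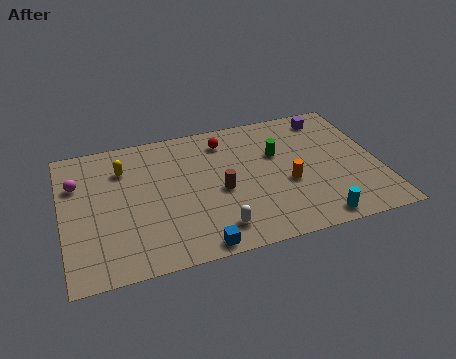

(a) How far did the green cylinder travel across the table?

2.1

From (10.4, 8.3) to (10.7, 6.2), the green cylinder covered √(0.3² + 2.1²) ≈ 2.1 units.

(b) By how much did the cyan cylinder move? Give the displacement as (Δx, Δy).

(0.8, -2.8)

The cyan cylinder started near (11.3, 3.8) and ended near (12.1, 1.0).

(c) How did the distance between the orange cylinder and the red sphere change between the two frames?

+0.5

The distance was about 4.4 in the first image and 4.9 in the second, so they moved 0.5 units further apart.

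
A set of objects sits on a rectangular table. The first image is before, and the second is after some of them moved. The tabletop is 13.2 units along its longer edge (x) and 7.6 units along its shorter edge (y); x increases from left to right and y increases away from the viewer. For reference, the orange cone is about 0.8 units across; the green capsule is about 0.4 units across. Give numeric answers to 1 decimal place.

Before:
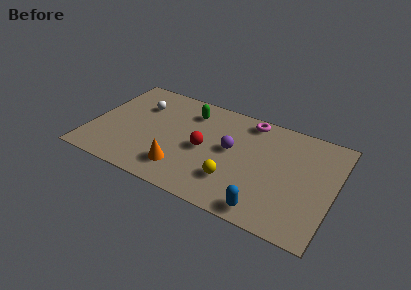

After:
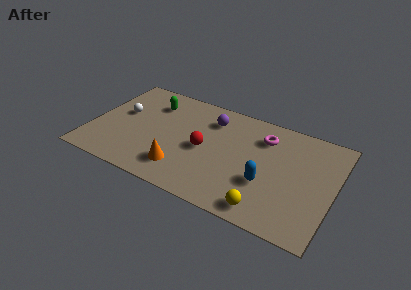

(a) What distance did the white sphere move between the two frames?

1.3

From (2.4, 5.4) to (1.5, 4.4), the white sphere covered √(0.9² + 1.0²) ≈ 1.3 units.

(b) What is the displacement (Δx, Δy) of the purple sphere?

(-1.3, 1.7)

The purple sphere started near (7.6, 4.2) and ended near (6.3, 5.9).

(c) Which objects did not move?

the orange cone and the red sphere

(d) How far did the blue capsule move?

1.8

The blue capsule was near (9.9, 0.9) before and (9.7, 2.7) after, so it travelled √(0.2² + 1.8²) ≈ 1.8 units.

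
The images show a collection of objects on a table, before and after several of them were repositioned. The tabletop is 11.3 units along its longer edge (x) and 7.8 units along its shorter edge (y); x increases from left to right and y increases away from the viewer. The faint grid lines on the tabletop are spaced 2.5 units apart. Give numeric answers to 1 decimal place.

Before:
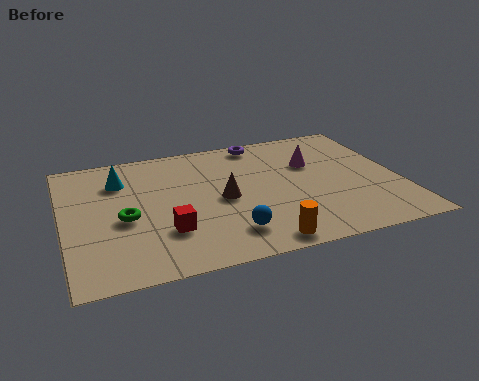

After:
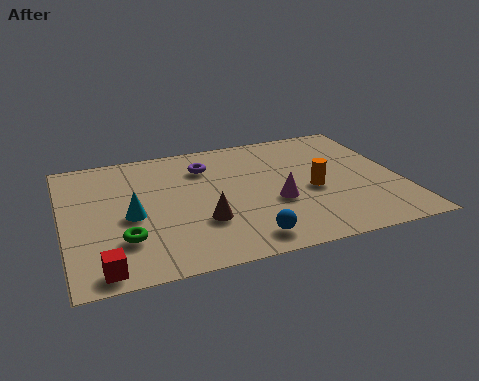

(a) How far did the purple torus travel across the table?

2.3

From (6.9, 7.0) to (4.9, 5.9), the purple torus covered √(2.0² + 1.1²) ≈ 2.3 units.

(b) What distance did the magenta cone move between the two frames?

2.6

The magenta cone was near (8.5, 5.1) before and (7.0, 3.0) after, so it travelled √(1.5² + 2.1²) ≈ 2.6 units.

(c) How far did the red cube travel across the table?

2.7

The red cube was near (3.3, 2.3) before and (1.1, 0.8) after, so it travelled √(2.2² + 1.5²) ≈ 2.7 units.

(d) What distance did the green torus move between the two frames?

1.2

From (2.0, 3.4) to (1.9, 2.2), the green torus covered √(0.1² + 1.2²) ≈ 1.2 units.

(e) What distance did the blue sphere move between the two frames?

0.7

The blue sphere moved from about (5.3, 1.6) to (5.8, 1.1), a distance of √(0.5² + 0.5²) ≈ 0.7.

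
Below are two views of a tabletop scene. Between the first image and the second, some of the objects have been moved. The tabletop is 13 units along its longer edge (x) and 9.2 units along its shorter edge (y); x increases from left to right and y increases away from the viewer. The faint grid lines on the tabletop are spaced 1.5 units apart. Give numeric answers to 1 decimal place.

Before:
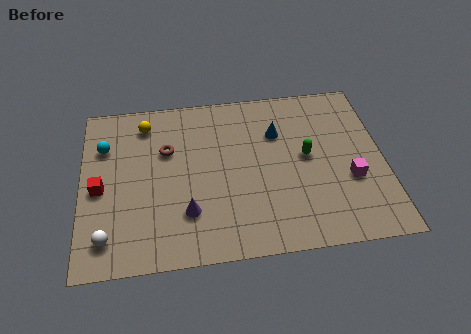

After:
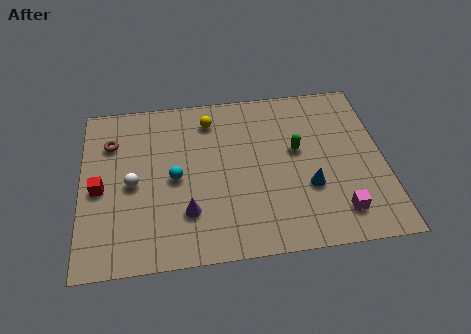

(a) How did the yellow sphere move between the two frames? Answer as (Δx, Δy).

(2.8, -0.1)

The yellow sphere started near (2.8, 7.6) and ended near (5.6, 7.5).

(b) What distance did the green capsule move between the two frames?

0.6

The green capsule moved from about (9.7, 4.9) to (9.3, 5.3), a distance of √(0.4² + 0.4²) ≈ 0.6.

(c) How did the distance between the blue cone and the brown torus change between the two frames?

+4.3

They were about 4.8 units apart before and 9.1 after — 4.3 units further apart.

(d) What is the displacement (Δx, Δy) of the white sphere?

(1.1, 2.7)

The white sphere started near (1.1, 1.6) and ended near (2.2, 4.3).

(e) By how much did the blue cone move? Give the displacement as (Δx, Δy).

(1.2, -3.2)

The blue cone started near (8.5, 6.4) and ended near (9.7, 3.2).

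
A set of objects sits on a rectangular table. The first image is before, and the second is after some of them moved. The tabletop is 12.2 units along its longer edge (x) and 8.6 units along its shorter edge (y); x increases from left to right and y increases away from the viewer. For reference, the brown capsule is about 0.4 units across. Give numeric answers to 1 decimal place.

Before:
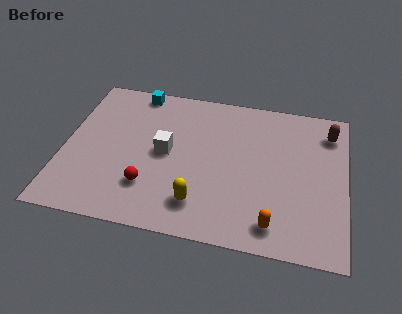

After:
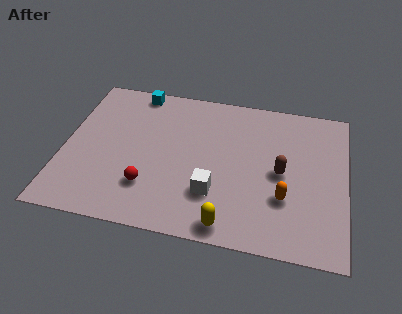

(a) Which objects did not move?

the red sphere and the cyan cube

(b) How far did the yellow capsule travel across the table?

1.6

From (6.0, 1.8) to (7.3, 0.9), the yellow capsule covered √(1.3² + 0.9²) ≈ 1.6 units.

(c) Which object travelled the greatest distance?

the brown capsule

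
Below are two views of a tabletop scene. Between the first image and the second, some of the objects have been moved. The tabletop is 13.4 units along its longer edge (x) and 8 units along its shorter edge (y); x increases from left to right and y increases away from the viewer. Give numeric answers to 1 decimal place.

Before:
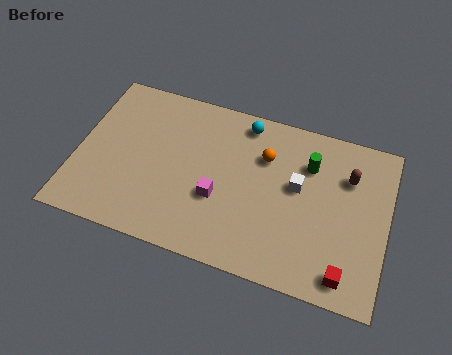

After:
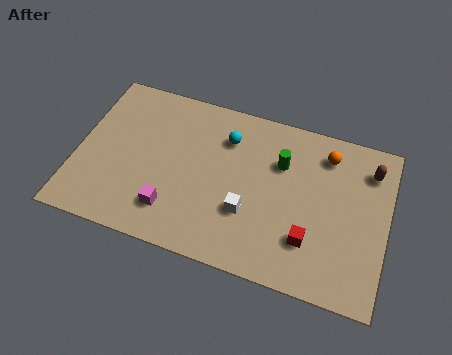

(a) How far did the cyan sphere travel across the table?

1.2

The cyan sphere moved from about (7.0, 7.0) to (6.3, 6.0), a distance of √(0.7² + 1.0²) ≈ 1.2.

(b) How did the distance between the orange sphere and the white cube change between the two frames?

+3.1

They were about 1.8 units apart before and 4.9 after — 3.1 units further apart.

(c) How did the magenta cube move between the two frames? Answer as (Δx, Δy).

(-1.9, -1.2)

The magenta cube was at about (6.2, 3.0) and moved to about (4.3, 1.8).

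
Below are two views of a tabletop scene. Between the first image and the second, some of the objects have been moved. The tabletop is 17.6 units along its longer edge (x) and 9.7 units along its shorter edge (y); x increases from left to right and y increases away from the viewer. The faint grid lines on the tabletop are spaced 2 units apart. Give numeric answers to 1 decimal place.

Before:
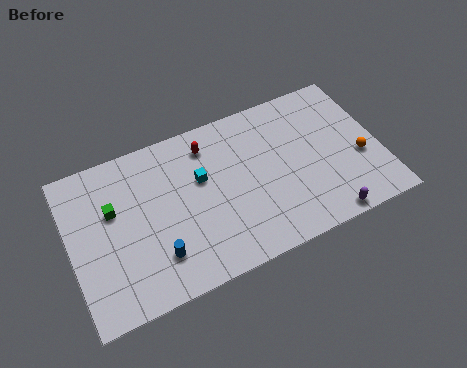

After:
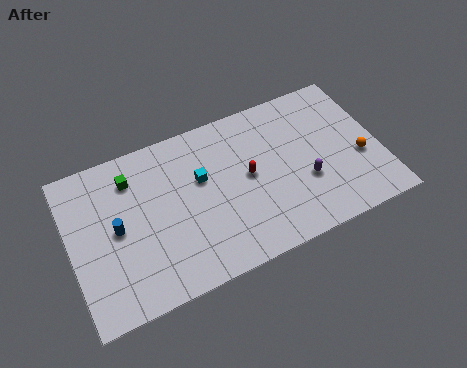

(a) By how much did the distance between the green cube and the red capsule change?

+1.0

The distance was about 5.9 in the first image and 6.9 in the second, so they moved 1.0 units further apart.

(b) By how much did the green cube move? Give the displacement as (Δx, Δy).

(1.2, 1.5)

The green cube was at about (2.5, 6.1) and moved to about (3.7, 7.6).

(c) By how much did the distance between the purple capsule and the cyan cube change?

-2.1

The distance was about 8.3 in the first image and 6.2 in the second, so they moved 2.1 units closer together.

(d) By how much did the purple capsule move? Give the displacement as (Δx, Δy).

(-0.8, 2.7)

From the two frames, the purple capsule sits at roughly (14.0, 0.8) before and (13.2, 3.5) after.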